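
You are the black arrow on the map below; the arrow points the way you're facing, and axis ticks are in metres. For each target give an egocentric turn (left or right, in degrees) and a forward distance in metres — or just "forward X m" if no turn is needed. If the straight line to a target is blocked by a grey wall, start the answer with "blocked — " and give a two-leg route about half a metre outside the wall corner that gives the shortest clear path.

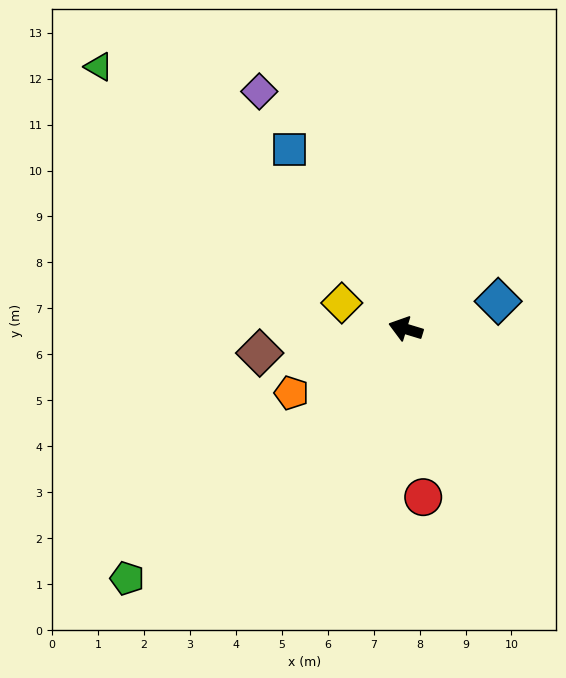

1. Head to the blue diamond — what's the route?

turn right 146°, forward 2.1 m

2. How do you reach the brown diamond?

turn left 26°, forward 3.2 m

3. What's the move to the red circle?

turn left 113°, forward 3.7 m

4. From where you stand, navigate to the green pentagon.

turn left 59°, forward 8.1 m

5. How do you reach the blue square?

turn right 40°, forward 4.7 m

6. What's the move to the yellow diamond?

turn right 5°, forward 1.5 m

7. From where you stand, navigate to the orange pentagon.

turn left 46°, forward 2.8 m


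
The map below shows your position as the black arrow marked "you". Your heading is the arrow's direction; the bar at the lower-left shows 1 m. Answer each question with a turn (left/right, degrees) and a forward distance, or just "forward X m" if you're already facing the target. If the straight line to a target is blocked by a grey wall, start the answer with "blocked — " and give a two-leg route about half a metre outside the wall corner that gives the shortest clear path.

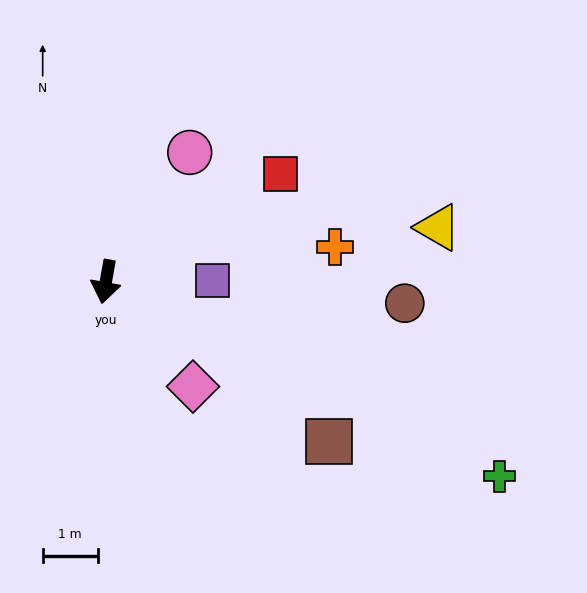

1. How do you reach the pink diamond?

turn left 50°, forward 2.5 m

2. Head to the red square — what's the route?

turn left 132°, forward 3.7 m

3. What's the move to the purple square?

turn left 101°, forward 1.9 m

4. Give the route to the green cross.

turn left 74°, forward 8.0 m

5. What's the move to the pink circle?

turn left 157°, forward 2.8 m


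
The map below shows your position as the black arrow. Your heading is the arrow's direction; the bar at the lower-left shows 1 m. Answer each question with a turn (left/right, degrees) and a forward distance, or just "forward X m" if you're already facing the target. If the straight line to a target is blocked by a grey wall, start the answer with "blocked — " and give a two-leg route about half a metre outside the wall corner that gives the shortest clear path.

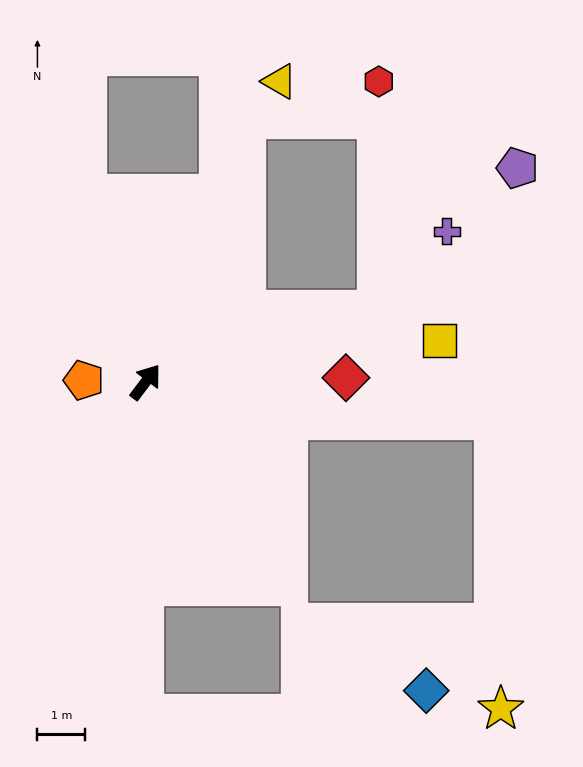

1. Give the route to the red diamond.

turn right 52°, forward 4.2 m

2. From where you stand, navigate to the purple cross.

blocked — turn right 36°, forward 5.1 m, then turn left 32°, forward 2.2 m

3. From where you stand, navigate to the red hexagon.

blocked — turn right 36°, forward 5.1 m, then turn left 73°, forward 4.8 m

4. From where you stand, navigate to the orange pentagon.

turn left 125°, forward 1.3 m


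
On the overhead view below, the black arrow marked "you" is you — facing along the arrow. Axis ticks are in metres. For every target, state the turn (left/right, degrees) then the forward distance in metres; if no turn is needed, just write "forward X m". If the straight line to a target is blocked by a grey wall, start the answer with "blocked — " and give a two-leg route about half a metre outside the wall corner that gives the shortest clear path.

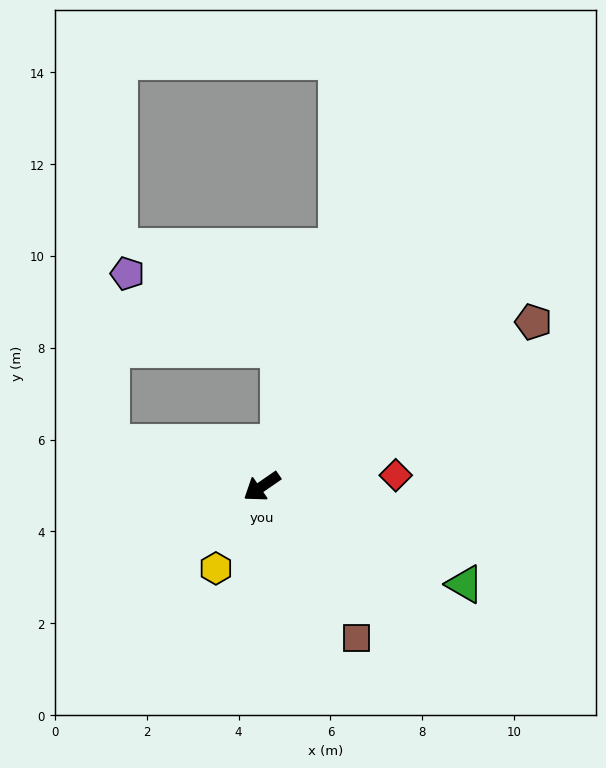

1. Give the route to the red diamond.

turn left 150°, forward 2.9 m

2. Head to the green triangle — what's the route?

turn left 120°, forward 4.9 m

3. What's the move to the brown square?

turn left 87°, forward 3.9 m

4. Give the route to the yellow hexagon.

turn left 26°, forward 2.0 m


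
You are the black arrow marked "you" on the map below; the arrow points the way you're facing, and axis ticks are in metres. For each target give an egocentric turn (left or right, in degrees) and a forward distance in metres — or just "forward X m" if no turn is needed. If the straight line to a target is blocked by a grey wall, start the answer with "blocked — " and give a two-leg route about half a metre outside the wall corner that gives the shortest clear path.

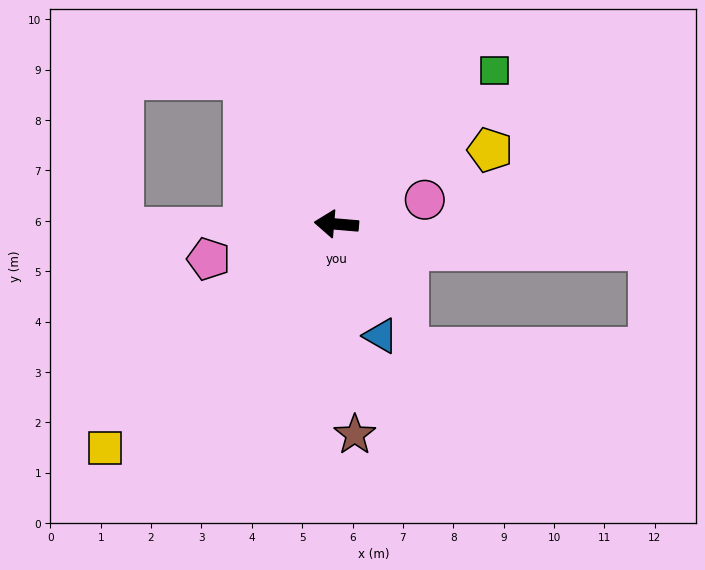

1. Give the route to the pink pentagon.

turn left 20°, forward 2.6 m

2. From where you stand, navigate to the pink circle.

turn right 160°, forward 1.8 m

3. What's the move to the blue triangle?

turn left 116°, forward 2.4 m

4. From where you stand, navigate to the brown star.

turn left 100°, forward 4.2 m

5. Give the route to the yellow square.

turn left 49°, forward 6.4 m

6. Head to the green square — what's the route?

turn right 131°, forward 4.4 m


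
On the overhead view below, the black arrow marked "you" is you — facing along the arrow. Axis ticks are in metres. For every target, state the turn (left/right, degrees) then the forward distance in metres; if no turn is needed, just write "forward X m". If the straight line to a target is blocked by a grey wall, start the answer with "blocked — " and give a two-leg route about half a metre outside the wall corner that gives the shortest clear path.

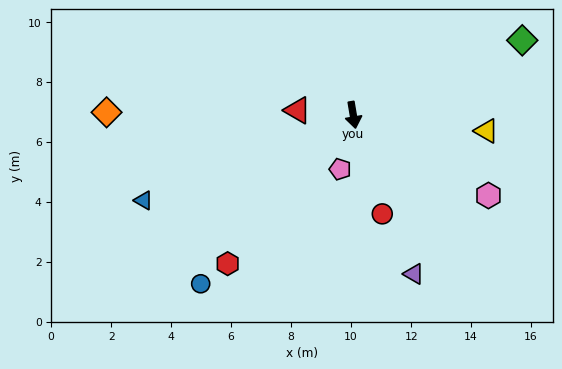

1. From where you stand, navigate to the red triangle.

turn right 104°, forward 1.9 m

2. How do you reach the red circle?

turn left 7°, forward 3.4 m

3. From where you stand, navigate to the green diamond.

turn left 104°, forward 6.2 m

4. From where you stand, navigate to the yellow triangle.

turn left 74°, forward 4.5 m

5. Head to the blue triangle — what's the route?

turn right 77°, forward 7.6 m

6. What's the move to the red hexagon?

turn right 50°, forward 6.5 m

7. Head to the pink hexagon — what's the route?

turn left 50°, forward 5.2 m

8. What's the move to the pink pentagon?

turn right 23°, forward 1.9 m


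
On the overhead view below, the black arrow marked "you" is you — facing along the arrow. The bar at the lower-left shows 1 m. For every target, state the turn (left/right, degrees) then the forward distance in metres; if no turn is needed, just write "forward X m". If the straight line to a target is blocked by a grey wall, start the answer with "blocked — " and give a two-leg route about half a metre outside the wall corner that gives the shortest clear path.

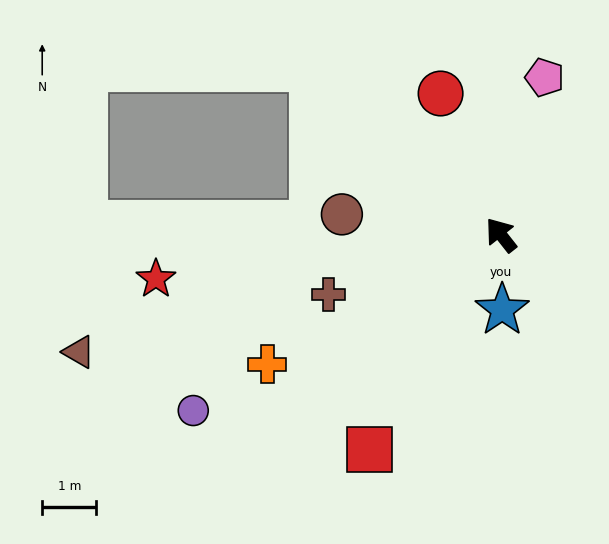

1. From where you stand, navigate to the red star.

turn left 59°, forward 6.4 m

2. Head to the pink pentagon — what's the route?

turn right 54°, forward 3.0 m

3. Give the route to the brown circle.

turn left 44°, forward 3.0 m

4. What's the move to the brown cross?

turn left 71°, forward 3.4 m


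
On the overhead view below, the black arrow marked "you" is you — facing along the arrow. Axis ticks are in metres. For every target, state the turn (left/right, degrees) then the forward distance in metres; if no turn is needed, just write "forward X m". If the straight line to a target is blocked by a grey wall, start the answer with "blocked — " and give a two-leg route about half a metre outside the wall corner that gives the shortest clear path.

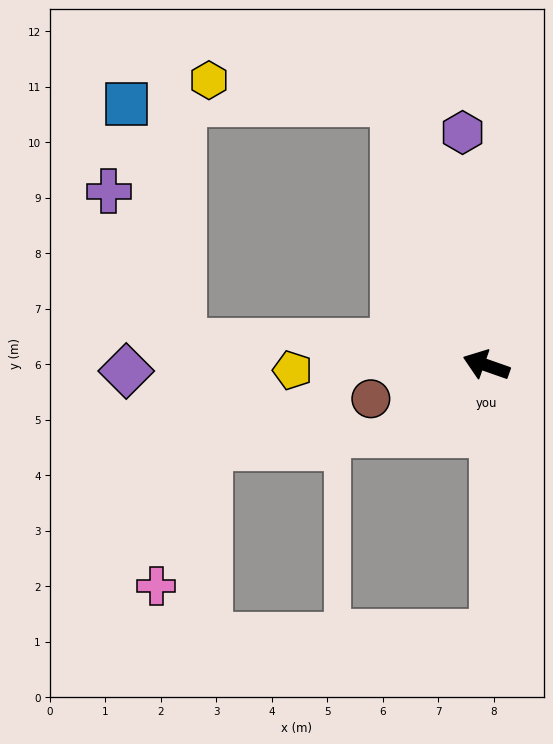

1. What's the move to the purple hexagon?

turn right 65°, forward 4.2 m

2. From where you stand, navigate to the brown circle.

turn left 36°, forward 2.2 m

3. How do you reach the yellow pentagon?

turn left 21°, forward 3.5 m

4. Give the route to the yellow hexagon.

blocked — turn right 51°, forward 5.0 m, then turn left 63°, forward 3.4 m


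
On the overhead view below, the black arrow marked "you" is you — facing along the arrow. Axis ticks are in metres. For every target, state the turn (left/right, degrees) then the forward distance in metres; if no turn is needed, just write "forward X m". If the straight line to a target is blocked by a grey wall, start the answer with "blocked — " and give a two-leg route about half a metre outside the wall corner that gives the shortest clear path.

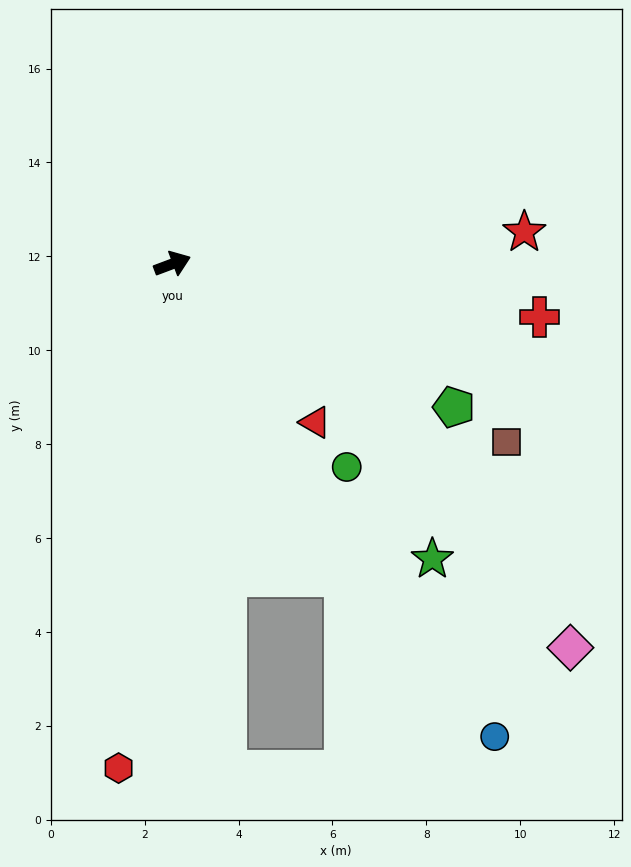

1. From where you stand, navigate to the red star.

turn right 15°, forward 7.5 m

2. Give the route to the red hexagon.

turn right 117°, forward 10.8 m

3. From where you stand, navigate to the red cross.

turn right 29°, forward 7.9 m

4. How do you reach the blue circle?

turn right 76°, forward 12.2 m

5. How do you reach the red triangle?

turn right 69°, forward 4.5 m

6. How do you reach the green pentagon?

turn right 48°, forward 6.7 m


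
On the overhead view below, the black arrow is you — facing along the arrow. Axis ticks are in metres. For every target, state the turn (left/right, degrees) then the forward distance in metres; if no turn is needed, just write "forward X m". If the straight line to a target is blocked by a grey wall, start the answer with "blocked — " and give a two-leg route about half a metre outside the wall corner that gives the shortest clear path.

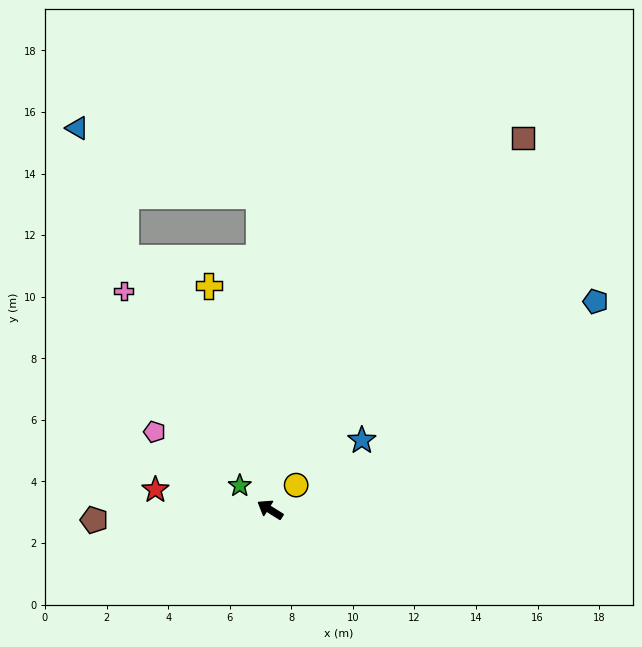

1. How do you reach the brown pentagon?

turn left 35°, forward 5.7 m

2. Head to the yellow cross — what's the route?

turn right 43°, forward 7.5 m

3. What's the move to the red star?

turn left 22°, forward 3.8 m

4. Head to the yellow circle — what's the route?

turn right 105°, forward 1.2 m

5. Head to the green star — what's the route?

turn right 6°, forward 1.3 m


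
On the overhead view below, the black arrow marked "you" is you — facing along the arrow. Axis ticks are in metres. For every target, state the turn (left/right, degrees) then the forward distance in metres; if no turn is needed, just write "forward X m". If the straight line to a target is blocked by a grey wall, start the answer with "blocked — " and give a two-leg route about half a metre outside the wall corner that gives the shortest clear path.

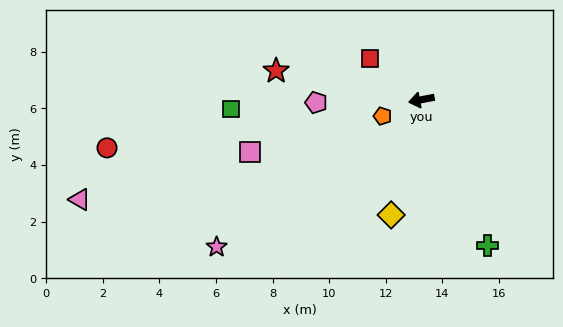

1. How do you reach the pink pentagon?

turn right 9°, forward 3.7 m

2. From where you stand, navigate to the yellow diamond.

turn left 64°, forward 4.2 m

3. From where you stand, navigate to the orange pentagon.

turn left 12°, forward 1.5 m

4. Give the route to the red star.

turn right 22°, forward 5.2 m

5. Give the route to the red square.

turn right 50°, forward 2.3 m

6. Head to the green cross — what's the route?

turn left 104°, forward 5.7 m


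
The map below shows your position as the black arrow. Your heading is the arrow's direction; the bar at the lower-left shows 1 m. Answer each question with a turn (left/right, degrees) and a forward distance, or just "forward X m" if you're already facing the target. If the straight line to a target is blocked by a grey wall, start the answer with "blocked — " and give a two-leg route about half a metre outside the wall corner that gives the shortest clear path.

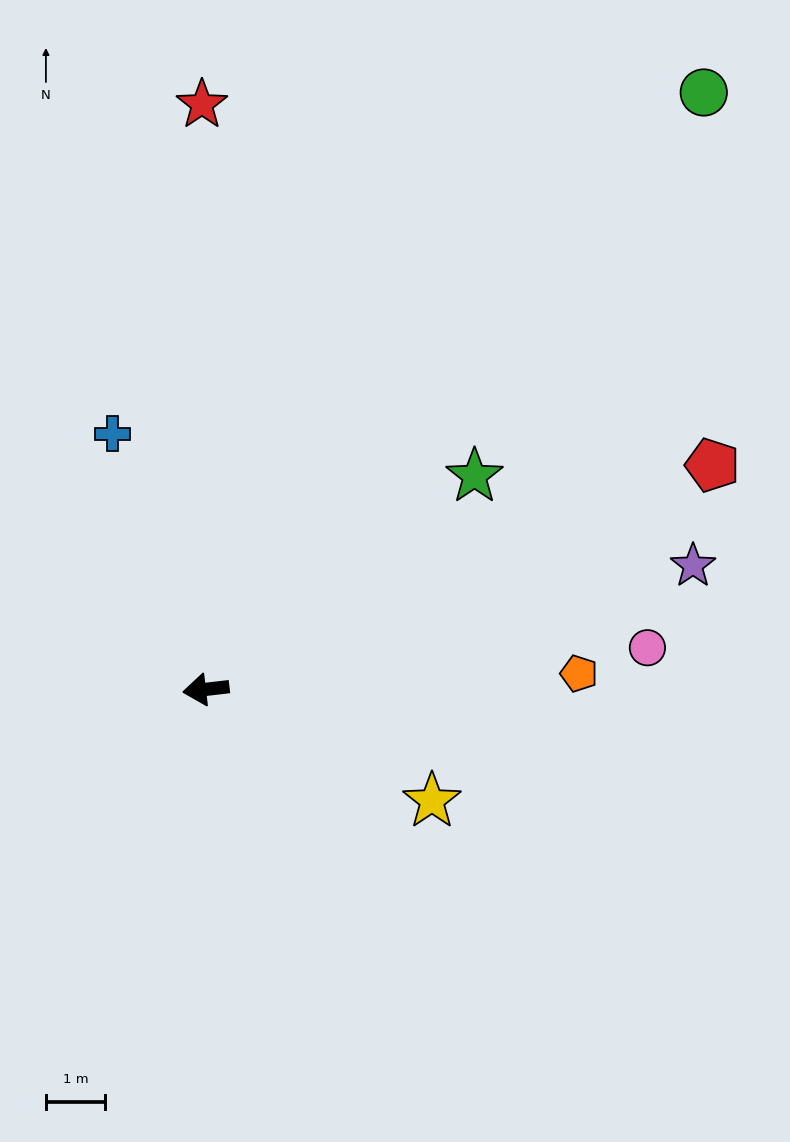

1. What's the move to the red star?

turn right 96°, forward 9.9 m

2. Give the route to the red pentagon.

turn right 163°, forward 9.4 m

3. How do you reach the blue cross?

turn right 77°, forward 4.6 m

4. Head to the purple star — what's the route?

turn right 172°, forward 8.5 m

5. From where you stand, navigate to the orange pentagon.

turn left 176°, forward 6.3 m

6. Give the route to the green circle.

turn right 137°, forward 13.2 m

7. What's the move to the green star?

turn right 148°, forward 5.8 m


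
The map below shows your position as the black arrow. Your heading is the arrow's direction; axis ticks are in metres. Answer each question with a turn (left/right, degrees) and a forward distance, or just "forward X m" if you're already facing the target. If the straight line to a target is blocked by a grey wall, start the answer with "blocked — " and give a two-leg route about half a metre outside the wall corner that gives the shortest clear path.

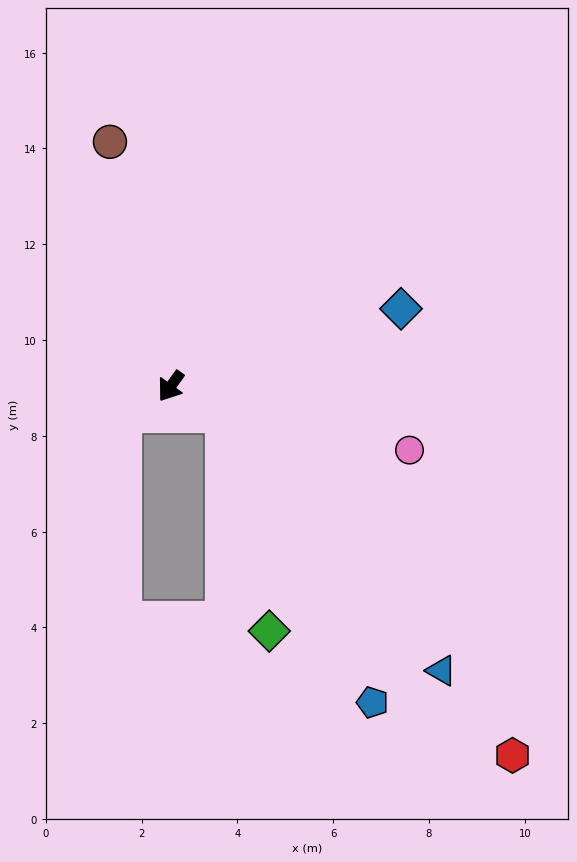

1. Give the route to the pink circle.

turn left 110°, forward 5.2 m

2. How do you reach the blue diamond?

turn left 144°, forward 5.1 m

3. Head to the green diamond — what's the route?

blocked — turn left 100°, forward 1.3 m, then turn right 53°, forward 4.7 m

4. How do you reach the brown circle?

turn right 131°, forward 5.3 m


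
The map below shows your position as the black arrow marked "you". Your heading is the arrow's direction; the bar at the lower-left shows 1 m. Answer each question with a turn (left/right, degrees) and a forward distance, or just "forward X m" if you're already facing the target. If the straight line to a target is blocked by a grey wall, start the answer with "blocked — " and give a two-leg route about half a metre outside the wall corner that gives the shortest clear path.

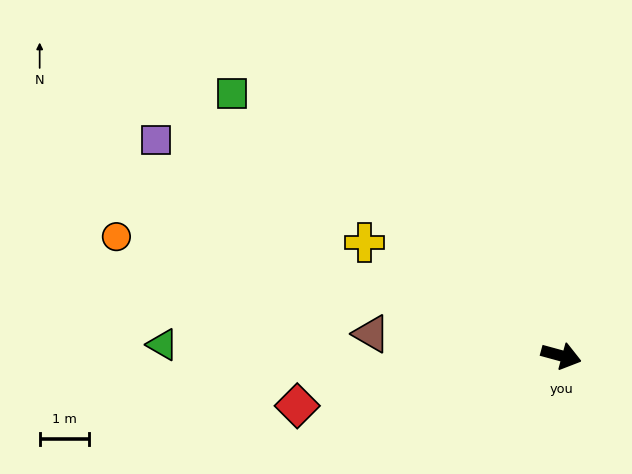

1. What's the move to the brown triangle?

turn right 171°, forward 3.9 m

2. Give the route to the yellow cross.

turn left 165°, forward 4.6 m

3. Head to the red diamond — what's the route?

turn right 154°, forward 5.5 m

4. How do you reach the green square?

turn left 157°, forward 8.6 m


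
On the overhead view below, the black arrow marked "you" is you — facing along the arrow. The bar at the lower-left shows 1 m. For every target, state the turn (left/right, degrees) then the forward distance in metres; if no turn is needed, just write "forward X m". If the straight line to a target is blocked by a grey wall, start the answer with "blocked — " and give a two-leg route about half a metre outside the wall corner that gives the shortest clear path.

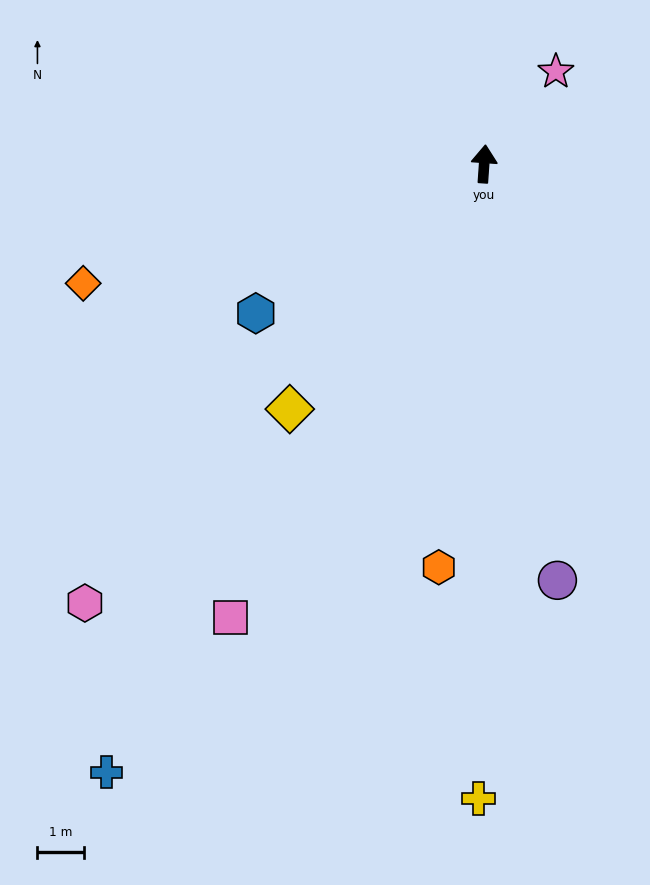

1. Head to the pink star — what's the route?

turn right 34°, forward 2.5 m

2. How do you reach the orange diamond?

turn left 111°, forward 9.0 m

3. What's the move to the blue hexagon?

turn left 127°, forward 5.9 m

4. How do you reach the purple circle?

turn right 166°, forward 9.1 m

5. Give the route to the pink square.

turn left 155°, forward 11.2 m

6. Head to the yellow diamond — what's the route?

turn left 146°, forward 6.8 m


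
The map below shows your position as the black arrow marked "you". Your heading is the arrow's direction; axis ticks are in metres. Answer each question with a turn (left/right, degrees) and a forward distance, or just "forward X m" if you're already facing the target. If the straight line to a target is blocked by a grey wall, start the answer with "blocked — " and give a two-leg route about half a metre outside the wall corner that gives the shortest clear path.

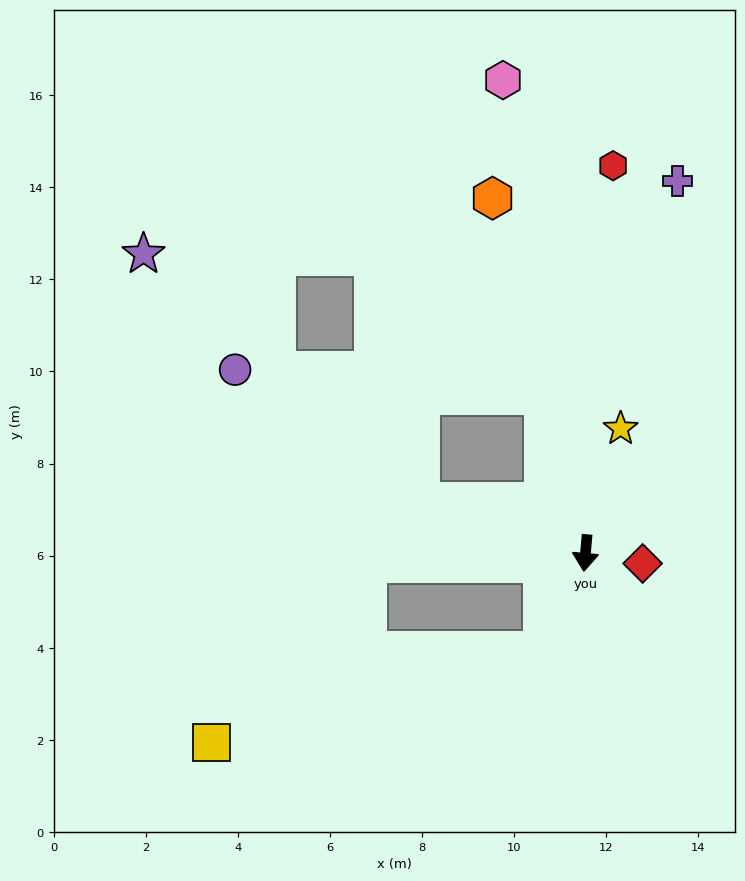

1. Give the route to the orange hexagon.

turn right 160°, forward 8.0 m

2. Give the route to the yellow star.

turn left 169°, forward 2.8 m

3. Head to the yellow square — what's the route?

blocked — turn right 18°, forward 2.3 m, then turn right 52°, forward 7.5 m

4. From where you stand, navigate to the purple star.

blocked — turn right 102°, forward 3.8 m, then turn right 25°, forward 8.1 m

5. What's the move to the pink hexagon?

turn right 165°, forward 10.4 m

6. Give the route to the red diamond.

turn left 85°, forward 1.3 m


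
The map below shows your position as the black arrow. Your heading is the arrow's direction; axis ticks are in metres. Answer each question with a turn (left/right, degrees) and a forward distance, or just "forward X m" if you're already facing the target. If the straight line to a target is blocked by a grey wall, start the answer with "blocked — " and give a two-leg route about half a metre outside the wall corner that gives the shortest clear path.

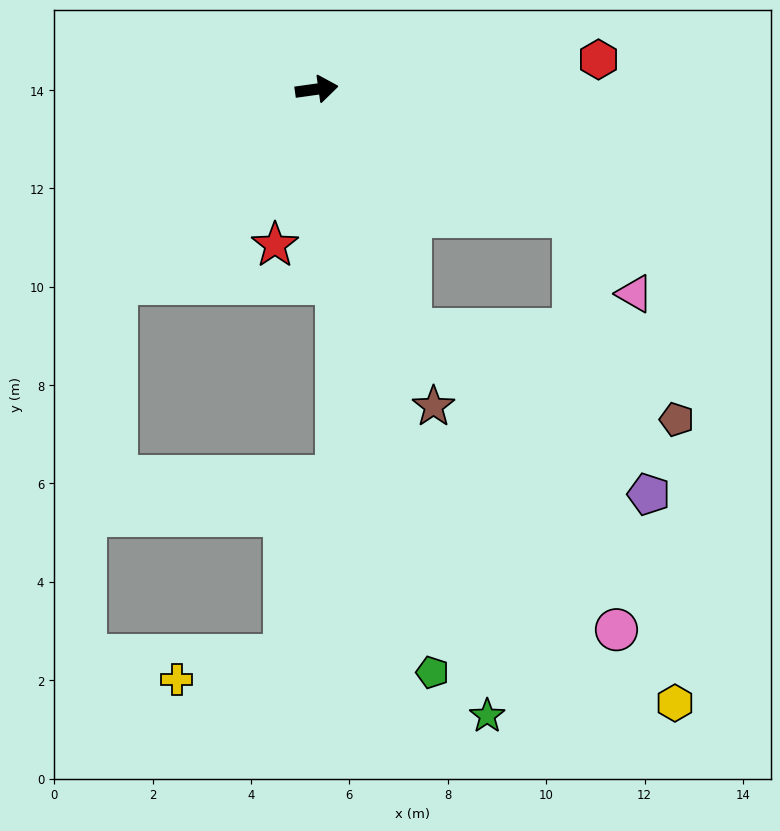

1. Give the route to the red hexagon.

forward 5.8 m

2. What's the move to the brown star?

turn right 78°, forward 6.9 m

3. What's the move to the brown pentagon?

blocked — turn right 77°, forward 5.2 m, then turn left 50°, forward 5.7 m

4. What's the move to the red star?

turn right 113°, forward 3.3 m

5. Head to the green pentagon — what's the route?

turn right 87°, forward 12.1 m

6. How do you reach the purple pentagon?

blocked — turn right 77°, forward 5.2 m, then turn left 34°, forward 5.9 m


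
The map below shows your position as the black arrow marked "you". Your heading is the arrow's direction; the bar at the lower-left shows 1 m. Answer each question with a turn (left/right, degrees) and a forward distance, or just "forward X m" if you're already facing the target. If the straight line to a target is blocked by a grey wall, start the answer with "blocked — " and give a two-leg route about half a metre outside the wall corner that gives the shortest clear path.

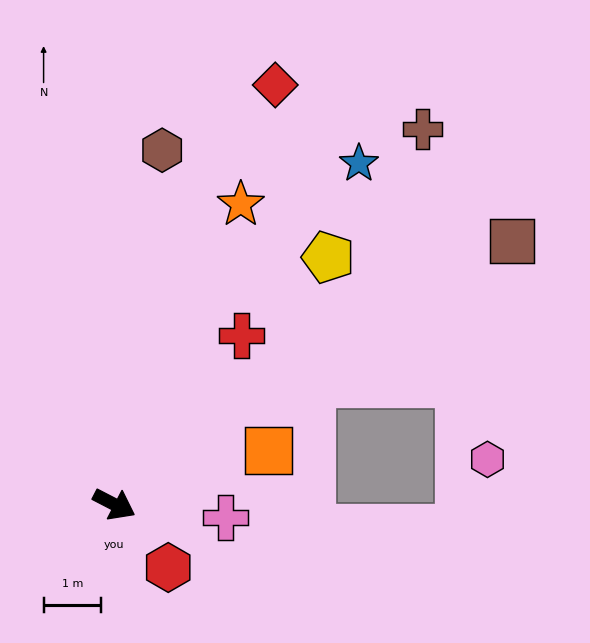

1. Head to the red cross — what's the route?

turn left 80°, forward 3.7 m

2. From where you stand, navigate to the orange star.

turn left 95°, forward 5.6 m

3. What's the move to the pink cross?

turn left 21°, forward 1.9 m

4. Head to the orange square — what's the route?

turn left 47°, forward 2.8 m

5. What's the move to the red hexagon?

turn right 22°, forward 1.4 m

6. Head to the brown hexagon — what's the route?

turn left 110°, forward 6.2 m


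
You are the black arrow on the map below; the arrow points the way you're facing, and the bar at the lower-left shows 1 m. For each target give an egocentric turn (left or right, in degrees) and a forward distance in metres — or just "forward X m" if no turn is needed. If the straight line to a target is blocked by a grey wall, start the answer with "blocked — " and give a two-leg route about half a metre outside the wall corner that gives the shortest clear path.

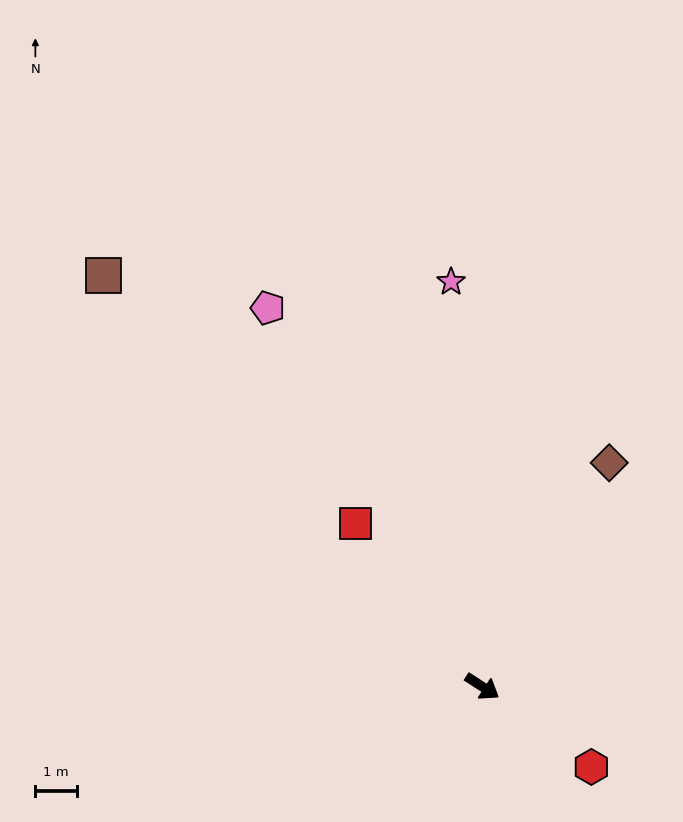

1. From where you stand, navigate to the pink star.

turn left 127°, forward 9.8 m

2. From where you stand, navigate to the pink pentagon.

turn left 153°, forward 10.5 m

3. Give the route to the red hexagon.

turn right 3°, forward 3.3 m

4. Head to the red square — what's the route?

turn left 161°, forward 5.0 m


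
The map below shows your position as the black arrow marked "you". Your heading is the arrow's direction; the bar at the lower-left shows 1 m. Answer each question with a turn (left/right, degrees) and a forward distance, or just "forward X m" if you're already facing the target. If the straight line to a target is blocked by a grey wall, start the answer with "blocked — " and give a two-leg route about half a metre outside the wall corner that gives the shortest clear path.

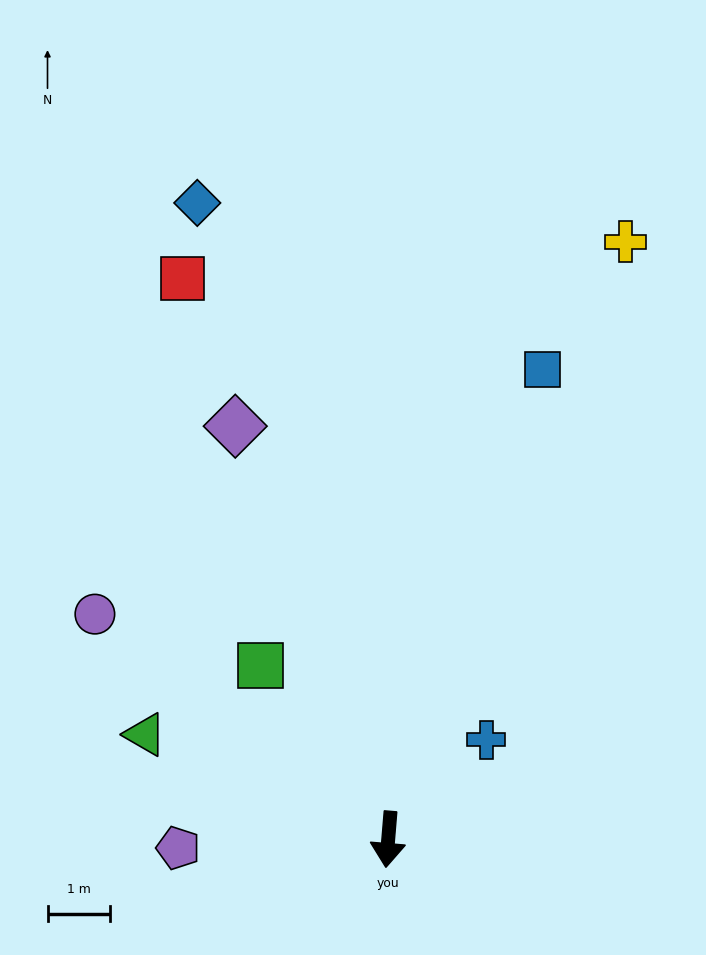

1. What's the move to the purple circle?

turn right 123°, forward 5.9 m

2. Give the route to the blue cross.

turn left 140°, forward 2.2 m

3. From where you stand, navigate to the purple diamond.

turn right 155°, forward 7.0 m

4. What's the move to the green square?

turn right 139°, forward 3.4 m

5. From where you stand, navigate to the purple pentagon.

turn right 83°, forward 3.4 m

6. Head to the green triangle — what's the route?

turn right 109°, forward 4.2 m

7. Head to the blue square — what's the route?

turn left 167°, forward 7.9 m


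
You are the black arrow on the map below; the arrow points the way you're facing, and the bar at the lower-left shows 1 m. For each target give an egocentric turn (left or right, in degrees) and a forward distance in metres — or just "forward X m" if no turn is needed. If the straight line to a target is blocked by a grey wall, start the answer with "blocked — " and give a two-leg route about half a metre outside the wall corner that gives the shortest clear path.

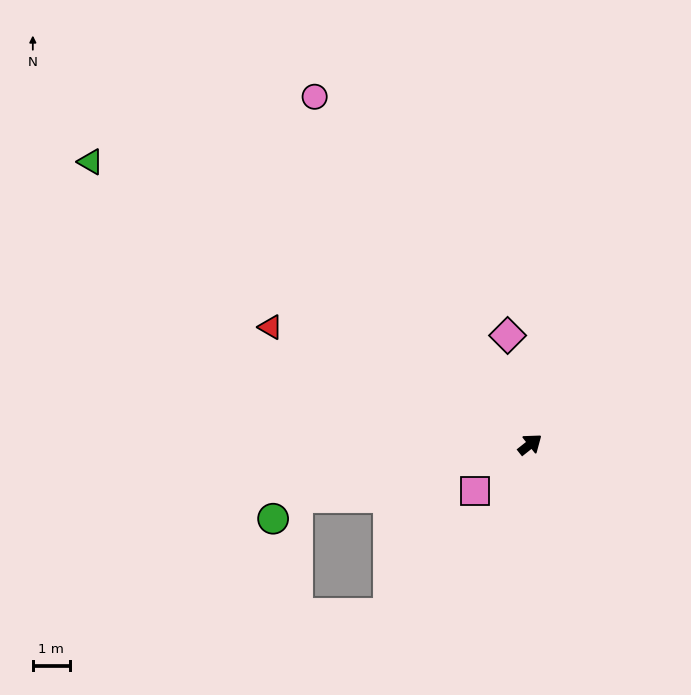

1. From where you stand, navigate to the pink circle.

turn left 83°, forward 11.1 m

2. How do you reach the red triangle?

turn left 117°, forward 7.7 m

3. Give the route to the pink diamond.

turn left 63°, forward 3.0 m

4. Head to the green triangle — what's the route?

turn left 109°, forward 14.2 m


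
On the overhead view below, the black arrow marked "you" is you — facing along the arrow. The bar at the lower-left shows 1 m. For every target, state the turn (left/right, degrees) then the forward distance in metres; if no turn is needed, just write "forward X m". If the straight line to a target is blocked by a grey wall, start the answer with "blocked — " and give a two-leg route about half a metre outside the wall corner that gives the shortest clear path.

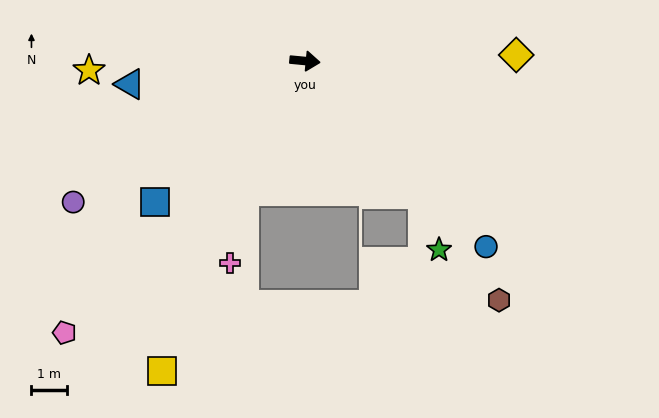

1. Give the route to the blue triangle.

turn right 167°, forward 4.9 m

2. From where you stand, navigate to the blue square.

turn right 131°, forward 5.8 m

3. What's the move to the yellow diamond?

turn left 7°, forward 5.9 m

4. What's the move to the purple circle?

turn right 143°, forward 7.6 m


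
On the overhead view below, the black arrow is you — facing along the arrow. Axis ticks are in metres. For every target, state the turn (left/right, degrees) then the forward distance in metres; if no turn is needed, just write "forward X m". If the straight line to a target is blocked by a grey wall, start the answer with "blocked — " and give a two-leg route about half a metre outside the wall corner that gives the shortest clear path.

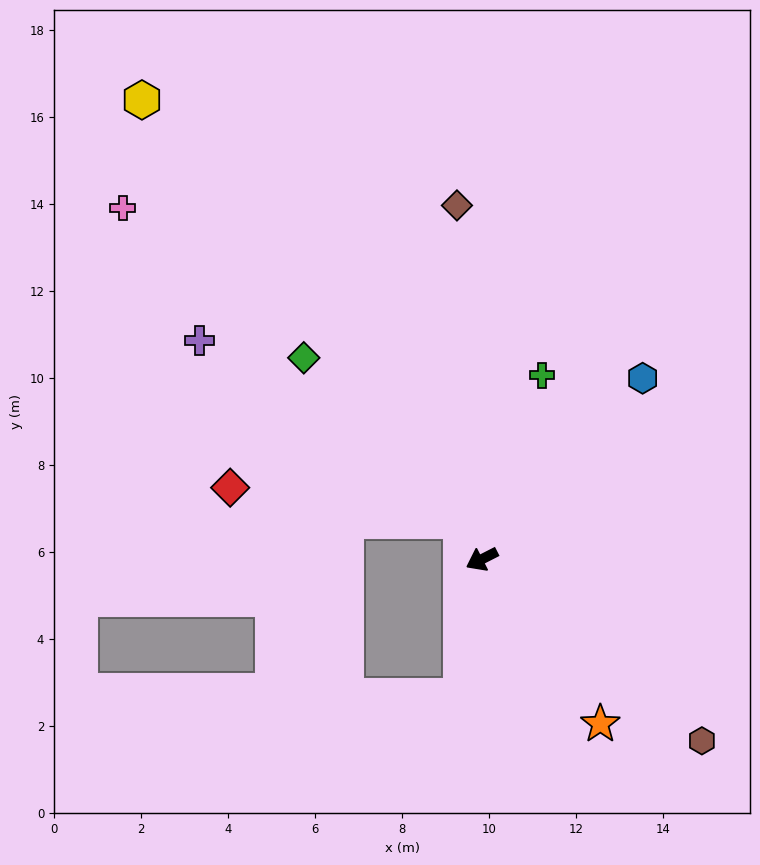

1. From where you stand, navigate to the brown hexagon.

turn left 113°, forward 6.6 m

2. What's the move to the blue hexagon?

turn right 159°, forward 5.6 m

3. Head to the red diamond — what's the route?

blocked — turn right 90°, forward 1.0 m, then turn left 55°, forward 5.4 m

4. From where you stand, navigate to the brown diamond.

turn right 113°, forward 8.2 m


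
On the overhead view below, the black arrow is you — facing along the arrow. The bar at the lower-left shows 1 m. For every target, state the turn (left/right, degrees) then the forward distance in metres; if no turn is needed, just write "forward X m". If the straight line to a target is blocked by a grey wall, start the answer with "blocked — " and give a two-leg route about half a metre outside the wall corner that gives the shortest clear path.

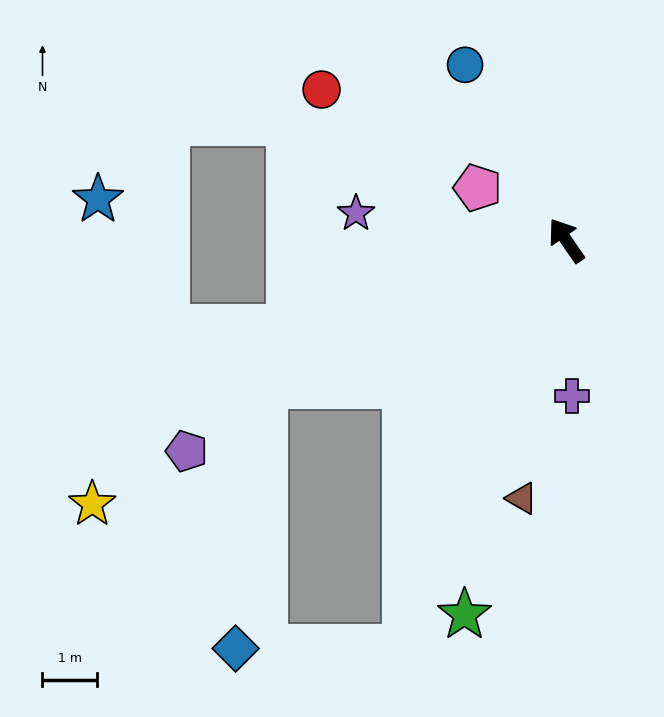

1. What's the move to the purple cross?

turn left 147°, forward 2.9 m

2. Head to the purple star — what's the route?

turn left 48°, forward 3.9 m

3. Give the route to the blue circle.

turn right 5°, forward 3.7 m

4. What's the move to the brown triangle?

turn left 136°, forward 4.8 m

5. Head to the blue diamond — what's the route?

blocked — turn left 81°, forward 6.2 m, then turn left 58°, forward 4.9 m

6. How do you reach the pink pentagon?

turn left 25°, forward 1.9 m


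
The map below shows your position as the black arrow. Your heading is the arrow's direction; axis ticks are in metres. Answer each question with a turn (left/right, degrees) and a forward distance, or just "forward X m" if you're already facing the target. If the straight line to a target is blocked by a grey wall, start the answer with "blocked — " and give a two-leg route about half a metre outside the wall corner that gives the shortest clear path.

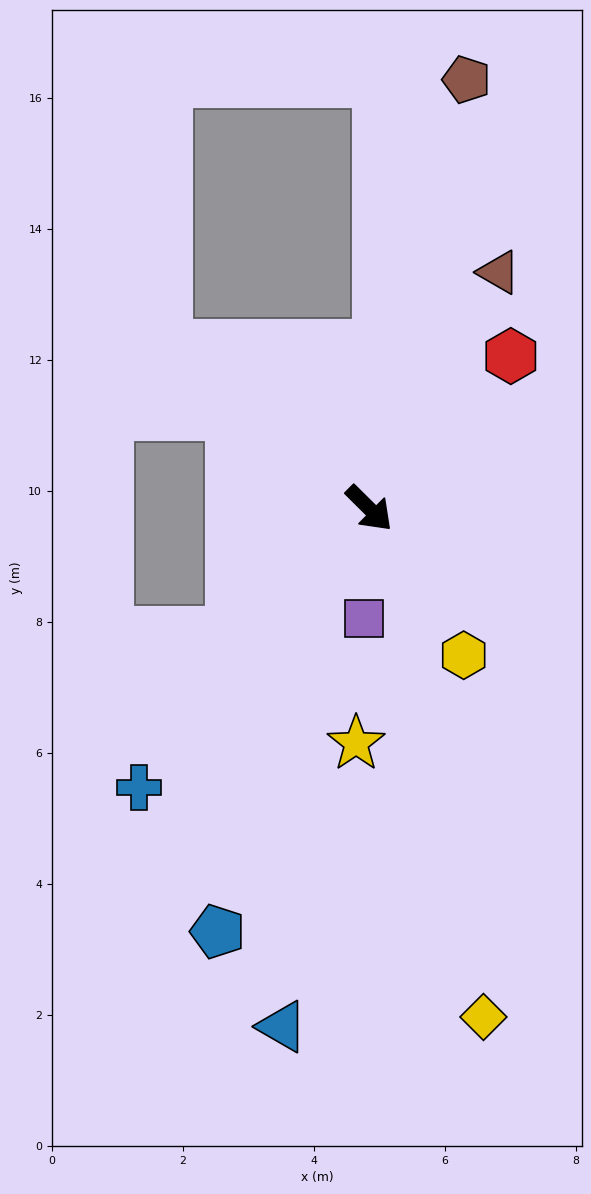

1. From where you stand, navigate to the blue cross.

turn right 85°, forward 5.5 m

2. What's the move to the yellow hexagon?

turn right 12°, forward 2.7 m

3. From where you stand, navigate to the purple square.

turn right 48°, forward 1.7 m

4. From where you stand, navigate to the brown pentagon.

turn left 122°, forward 6.7 m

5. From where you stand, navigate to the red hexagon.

turn left 92°, forward 3.2 m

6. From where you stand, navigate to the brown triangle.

turn left 106°, forward 4.1 m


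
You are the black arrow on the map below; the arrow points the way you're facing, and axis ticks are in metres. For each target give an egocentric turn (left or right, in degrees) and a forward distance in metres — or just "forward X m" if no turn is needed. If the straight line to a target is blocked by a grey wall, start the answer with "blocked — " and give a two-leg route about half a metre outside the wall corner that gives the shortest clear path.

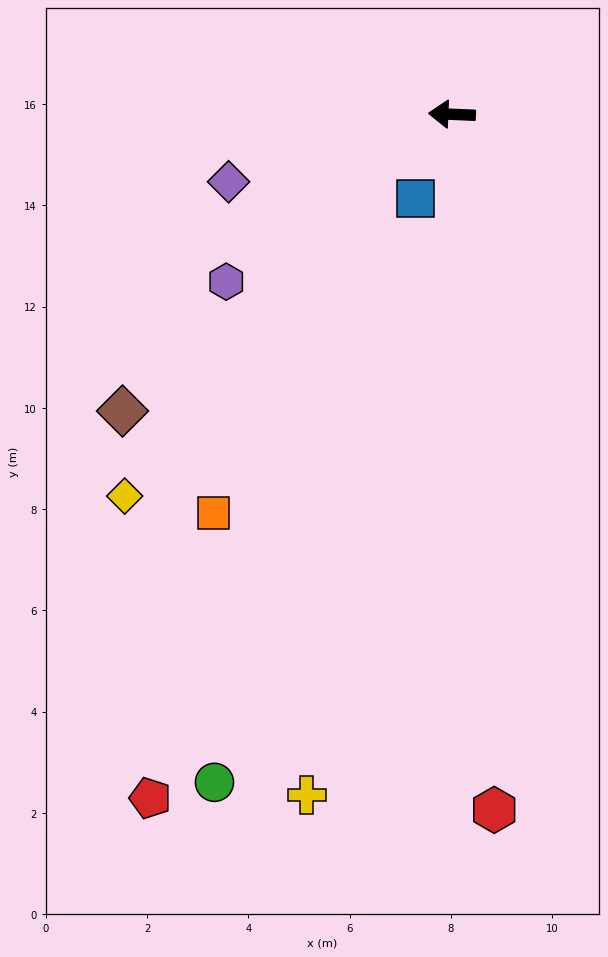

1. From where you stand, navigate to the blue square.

turn left 69°, forward 1.8 m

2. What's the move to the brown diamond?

turn left 44°, forward 8.8 m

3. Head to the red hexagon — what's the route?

turn left 96°, forward 13.8 m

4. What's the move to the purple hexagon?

turn left 39°, forward 5.6 m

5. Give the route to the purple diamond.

turn left 19°, forward 4.6 m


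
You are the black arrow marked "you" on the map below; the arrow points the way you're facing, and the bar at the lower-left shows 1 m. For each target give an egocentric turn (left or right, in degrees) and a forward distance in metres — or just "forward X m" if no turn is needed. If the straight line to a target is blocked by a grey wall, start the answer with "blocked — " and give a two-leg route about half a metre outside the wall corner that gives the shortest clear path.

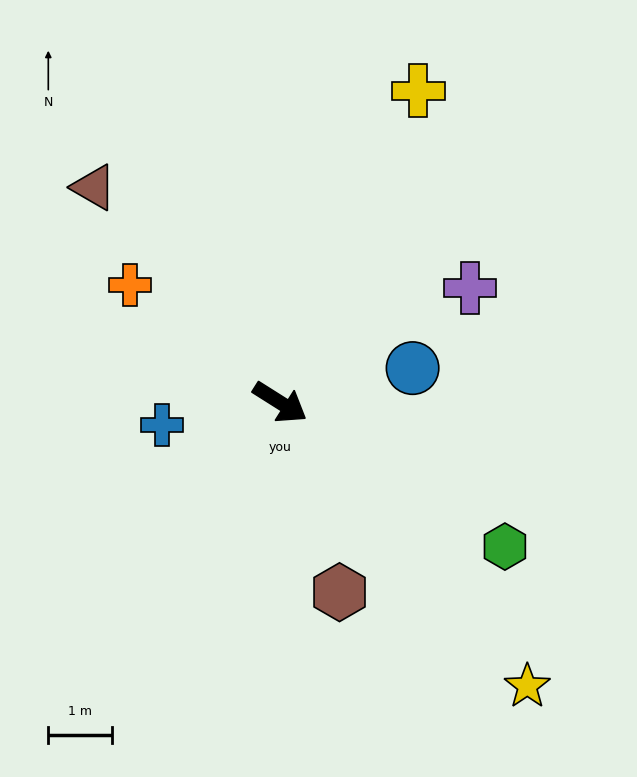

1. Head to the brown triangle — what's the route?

turn left 163°, forward 4.5 m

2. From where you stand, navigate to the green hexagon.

forward 4.2 m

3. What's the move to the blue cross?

turn right 137°, forward 1.9 m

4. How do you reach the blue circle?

turn left 47°, forward 2.1 m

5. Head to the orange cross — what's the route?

turn left 174°, forward 3.0 m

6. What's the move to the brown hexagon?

turn right 40°, forward 3.1 m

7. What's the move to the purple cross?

turn left 63°, forward 3.5 m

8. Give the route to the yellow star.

turn right 17°, forward 5.9 m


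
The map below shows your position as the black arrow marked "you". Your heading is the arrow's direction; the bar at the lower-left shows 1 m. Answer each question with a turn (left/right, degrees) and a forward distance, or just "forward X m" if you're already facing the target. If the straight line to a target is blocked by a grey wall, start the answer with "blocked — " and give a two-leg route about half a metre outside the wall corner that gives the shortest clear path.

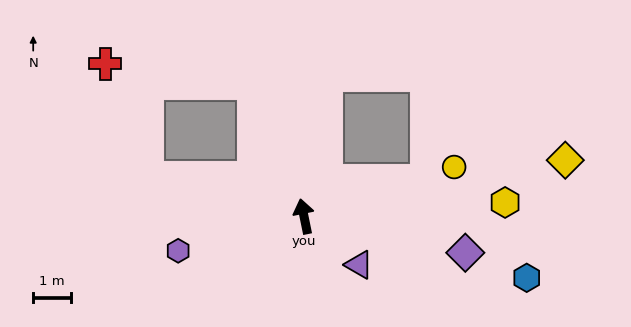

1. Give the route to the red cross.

blocked — turn left 64°, forward 4.3 m, then turn right 55°, forward 3.2 m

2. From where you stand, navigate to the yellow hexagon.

turn right 98°, forward 5.3 m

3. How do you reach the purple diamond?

turn right 114°, forward 4.4 m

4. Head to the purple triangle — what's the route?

turn right 143°, forward 1.9 m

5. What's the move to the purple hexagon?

turn left 94°, forward 3.5 m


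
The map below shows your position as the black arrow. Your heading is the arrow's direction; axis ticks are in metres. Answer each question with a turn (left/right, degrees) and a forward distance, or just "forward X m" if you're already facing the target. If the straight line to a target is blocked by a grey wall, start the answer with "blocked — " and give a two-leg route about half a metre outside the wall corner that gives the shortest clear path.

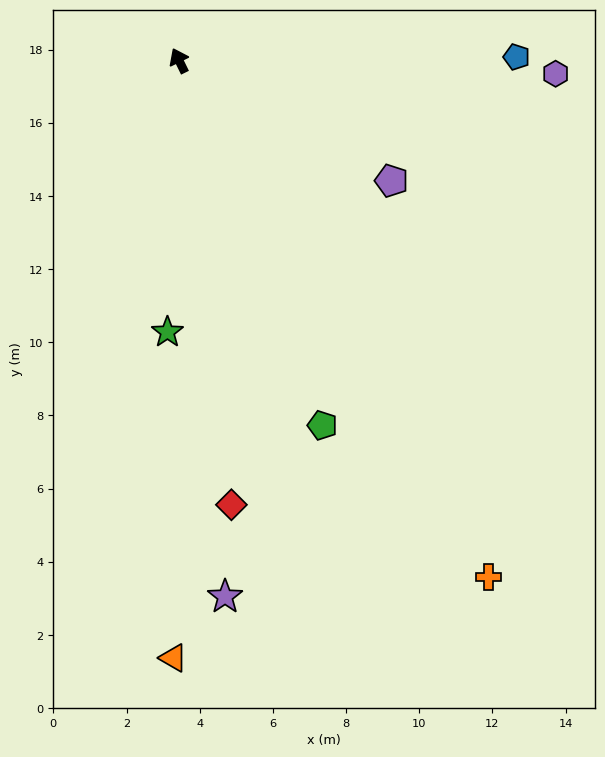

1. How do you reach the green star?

turn left 152°, forward 7.4 m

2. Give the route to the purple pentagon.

turn right 146°, forward 6.7 m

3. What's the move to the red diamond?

turn left 161°, forward 12.2 m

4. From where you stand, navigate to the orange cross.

turn right 175°, forward 16.5 m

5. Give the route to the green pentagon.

turn left 175°, forward 10.7 m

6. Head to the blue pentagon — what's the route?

turn right 115°, forward 9.2 m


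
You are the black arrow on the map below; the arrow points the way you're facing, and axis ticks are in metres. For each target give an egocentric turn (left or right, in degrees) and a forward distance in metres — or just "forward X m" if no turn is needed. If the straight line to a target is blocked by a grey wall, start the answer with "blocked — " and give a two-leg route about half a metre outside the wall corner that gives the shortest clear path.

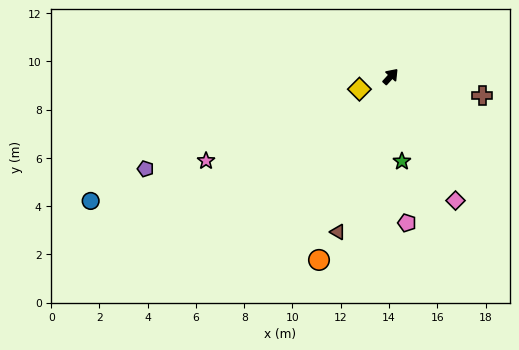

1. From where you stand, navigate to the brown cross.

turn right 59°, forward 3.9 m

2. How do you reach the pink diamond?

turn right 110°, forward 5.8 m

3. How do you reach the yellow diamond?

turn left 154°, forward 1.4 m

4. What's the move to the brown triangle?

turn right 156°, forward 6.8 m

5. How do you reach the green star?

turn right 130°, forward 3.6 m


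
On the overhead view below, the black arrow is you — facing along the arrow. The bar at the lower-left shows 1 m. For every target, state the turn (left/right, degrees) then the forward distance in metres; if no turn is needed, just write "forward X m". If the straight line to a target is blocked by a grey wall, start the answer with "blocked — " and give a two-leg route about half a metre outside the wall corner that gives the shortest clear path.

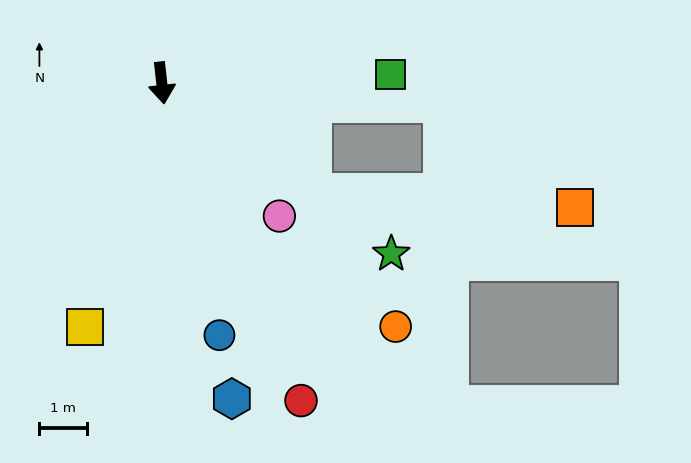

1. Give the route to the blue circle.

turn left 7°, forward 5.4 m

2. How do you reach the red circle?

turn left 17°, forward 7.3 m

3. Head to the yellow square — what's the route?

turn right 24°, forward 5.4 m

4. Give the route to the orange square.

blocked — turn left 47°, forward 3.9 m, then turn left 34°, forward 5.5 m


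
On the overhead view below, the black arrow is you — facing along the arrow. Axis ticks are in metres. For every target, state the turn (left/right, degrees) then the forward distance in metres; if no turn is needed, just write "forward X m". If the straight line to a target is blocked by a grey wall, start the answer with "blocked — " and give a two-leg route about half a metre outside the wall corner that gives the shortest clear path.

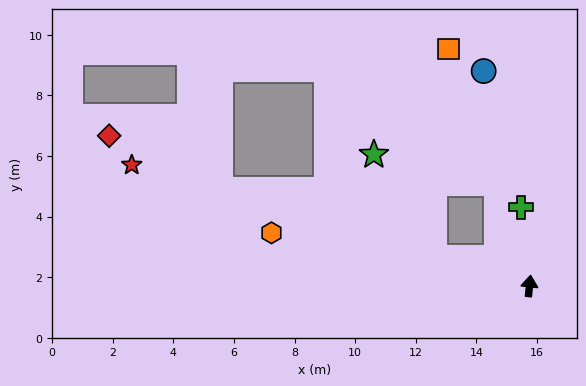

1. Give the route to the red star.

turn left 79°, forward 13.7 m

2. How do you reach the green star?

blocked — turn left 79°, forward 3.3 m, then turn right 42°, forward 3.9 m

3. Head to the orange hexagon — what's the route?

turn left 84°, forward 8.7 m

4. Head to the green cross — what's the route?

turn left 12°, forward 2.6 m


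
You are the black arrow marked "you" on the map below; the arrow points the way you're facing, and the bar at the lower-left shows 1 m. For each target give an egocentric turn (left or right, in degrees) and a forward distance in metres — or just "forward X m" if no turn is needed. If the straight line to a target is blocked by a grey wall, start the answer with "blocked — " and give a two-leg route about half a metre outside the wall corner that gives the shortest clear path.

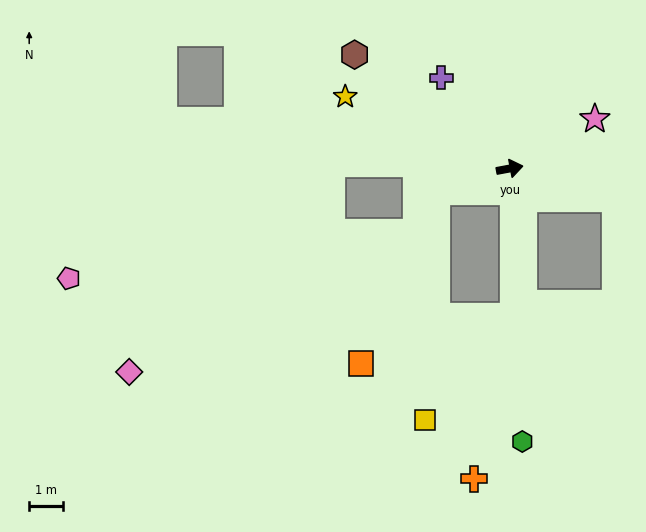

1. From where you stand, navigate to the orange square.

blocked — turn right 174°, forward 2.3 m, then turn left 50°, forward 5.6 m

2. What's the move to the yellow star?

turn left 146°, forward 5.4 m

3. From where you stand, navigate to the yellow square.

blocked — turn right 174°, forward 2.3 m, then turn left 71°, forward 6.9 m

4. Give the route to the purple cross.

turn left 116°, forward 3.4 m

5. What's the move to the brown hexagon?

turn left 133°, forward 5.8 m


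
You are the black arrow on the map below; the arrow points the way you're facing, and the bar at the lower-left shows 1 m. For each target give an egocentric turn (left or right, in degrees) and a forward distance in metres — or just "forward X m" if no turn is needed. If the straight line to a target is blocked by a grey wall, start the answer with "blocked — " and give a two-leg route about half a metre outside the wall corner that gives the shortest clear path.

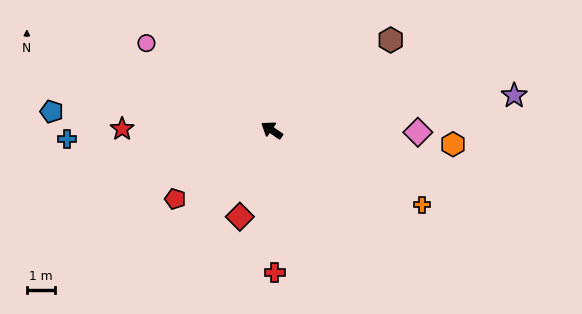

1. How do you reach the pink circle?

forward 5.4 m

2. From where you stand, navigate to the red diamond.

turn left 104°, forward 3.3 m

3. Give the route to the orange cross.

turn right 172°, forward 5.9 m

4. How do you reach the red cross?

turn left 126°, forward 5.0 m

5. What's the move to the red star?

turn left 34°, forward 5.3 m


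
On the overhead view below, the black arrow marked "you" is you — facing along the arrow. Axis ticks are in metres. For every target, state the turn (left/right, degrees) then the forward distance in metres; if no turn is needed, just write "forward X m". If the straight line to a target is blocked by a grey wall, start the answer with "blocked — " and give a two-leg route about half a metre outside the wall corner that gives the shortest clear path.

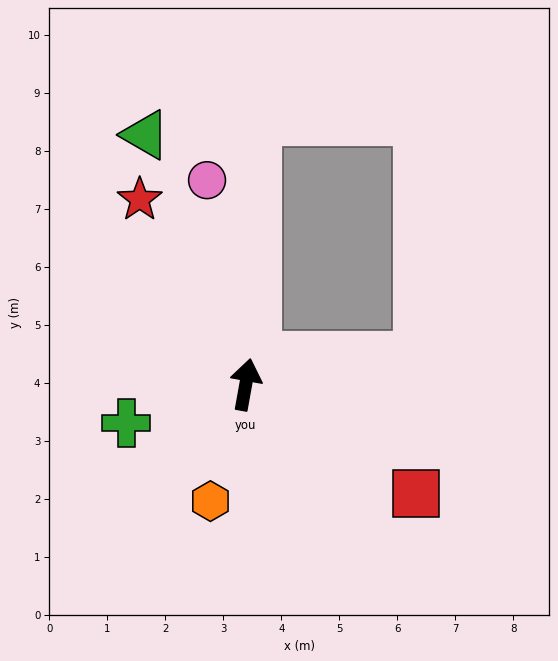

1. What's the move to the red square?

turn right 112°, forward 3.5 m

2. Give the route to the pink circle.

turn left 21°, forward 3.6 m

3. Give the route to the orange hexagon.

turn left 173°, forward 2.1 m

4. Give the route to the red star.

turn left 40°, forward 3.7 m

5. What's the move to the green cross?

turn left 118°, forward 2.2 m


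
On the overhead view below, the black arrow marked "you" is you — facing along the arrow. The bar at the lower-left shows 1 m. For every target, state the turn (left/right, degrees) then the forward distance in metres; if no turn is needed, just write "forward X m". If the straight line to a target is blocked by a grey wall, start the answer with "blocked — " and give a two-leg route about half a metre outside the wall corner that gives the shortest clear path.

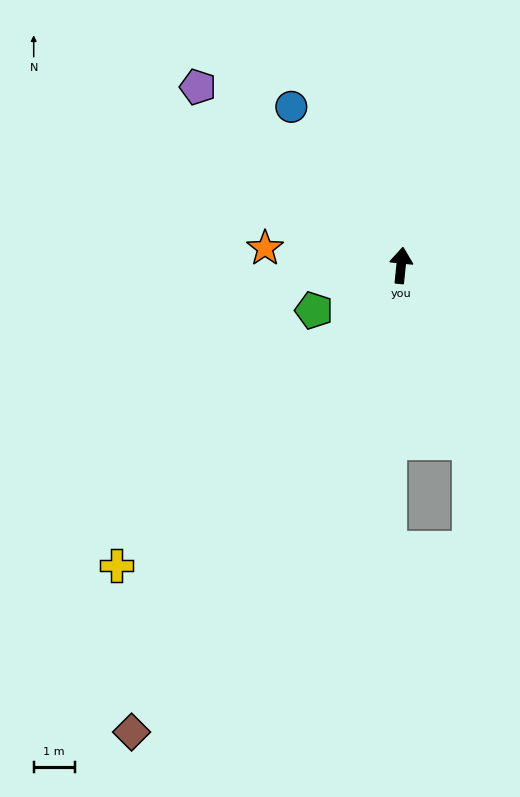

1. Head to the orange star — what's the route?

turn left 89°, forward 3.3 m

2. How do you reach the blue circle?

turn left 41°, forward 4.7 m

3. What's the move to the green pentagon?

turn left 123°, forward 2.4 m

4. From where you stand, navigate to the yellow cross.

turn left 142°, forward 10.0 m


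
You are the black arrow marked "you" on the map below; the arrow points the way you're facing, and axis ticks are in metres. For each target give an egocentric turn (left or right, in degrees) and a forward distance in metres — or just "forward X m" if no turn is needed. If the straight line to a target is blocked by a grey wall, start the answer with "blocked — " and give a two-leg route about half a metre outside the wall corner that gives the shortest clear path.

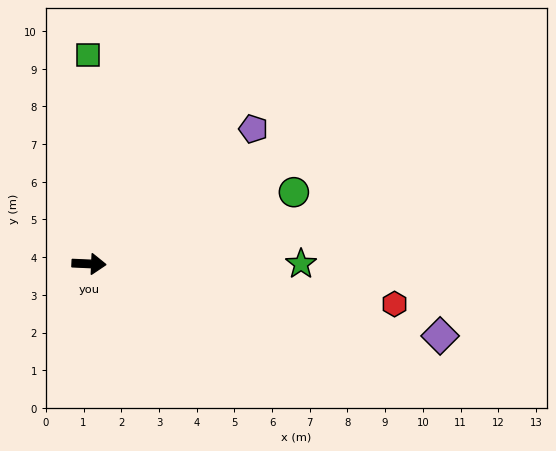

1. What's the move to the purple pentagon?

turn left 42°, forward 5.6 m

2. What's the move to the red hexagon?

turn right 5°, forward 8.2 m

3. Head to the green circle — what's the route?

turn left 22°, forward 5.8 m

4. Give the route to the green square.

turn left 93°, forward 5.5 m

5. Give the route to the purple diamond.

turn right 9°, forward 9.5 m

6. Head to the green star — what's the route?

turn left 2°, forward 5.6 m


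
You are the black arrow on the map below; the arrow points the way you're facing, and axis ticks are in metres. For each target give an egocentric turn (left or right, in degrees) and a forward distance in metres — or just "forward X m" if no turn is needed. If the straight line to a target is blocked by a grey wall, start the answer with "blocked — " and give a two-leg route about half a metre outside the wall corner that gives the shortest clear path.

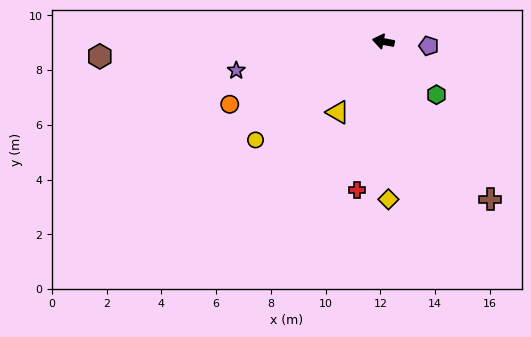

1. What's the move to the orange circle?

turn left 33°, forward 6.1 m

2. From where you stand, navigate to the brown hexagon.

turn left 14°, forward 10.4 m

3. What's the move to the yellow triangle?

turn left 68°, forward 3.1 m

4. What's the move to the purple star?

turn left 22°, forward 5.5 m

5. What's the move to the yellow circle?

turn left 48°, forward 5.9 m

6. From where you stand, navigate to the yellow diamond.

turn left 102°, forward 5.8 m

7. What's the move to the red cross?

turn left 91°, forward 5.5 m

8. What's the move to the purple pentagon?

turn right 175°, forward 1.7 m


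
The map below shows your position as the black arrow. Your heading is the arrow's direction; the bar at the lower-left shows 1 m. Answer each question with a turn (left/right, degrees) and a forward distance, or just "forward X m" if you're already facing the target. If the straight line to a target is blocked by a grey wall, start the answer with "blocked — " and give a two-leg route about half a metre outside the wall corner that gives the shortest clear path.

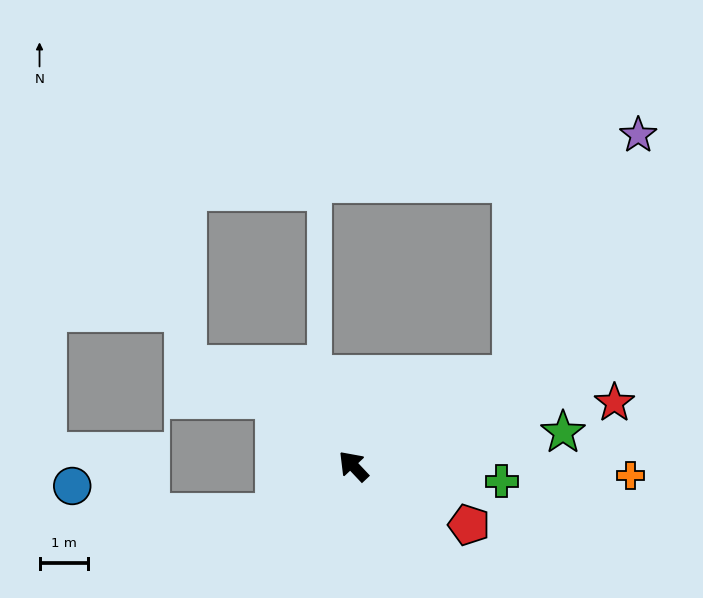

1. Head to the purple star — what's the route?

blocked — turn right 104°, forward 3.8 m, then turn left 33°, forward 5.7 m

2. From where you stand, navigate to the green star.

turn right 124°, forward 4.4 m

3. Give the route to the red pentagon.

turn right 160°, forward 2.7 m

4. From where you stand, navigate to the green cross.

turn right 139°, forward 3.1 m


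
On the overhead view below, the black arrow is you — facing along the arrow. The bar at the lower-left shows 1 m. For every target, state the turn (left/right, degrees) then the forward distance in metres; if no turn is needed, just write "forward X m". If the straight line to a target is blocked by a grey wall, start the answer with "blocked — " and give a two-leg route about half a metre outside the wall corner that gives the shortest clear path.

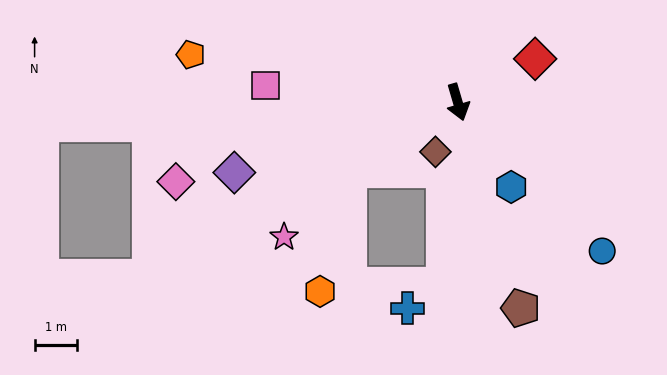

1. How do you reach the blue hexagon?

turn left 16°, forward 2.4 m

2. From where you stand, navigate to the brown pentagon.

forward 5.1 m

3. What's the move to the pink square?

turn right 111°, forward 4.6 m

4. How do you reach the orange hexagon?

blocked — turn right 74°, forward 3.0 m, then turn left 44°, forward 3.0 m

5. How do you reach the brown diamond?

turn right 41°, forward 1.3 m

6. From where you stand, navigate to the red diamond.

turn left 103°, forward 2.1 m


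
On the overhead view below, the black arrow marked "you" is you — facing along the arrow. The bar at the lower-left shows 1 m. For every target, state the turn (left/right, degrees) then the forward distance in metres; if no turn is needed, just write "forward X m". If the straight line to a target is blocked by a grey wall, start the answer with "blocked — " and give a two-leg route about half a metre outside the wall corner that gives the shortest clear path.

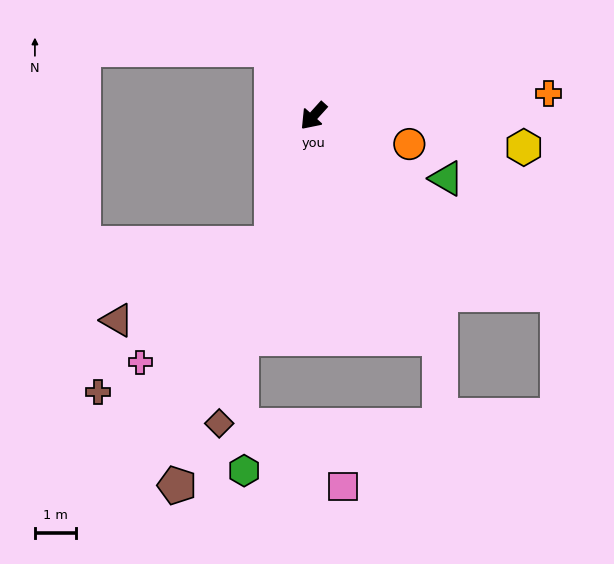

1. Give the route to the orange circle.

turn left 116°, forward 2.4 m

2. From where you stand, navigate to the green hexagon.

blocked — turn left 24°, forward 5.7 m, then turn left 19°, forward 3.2 m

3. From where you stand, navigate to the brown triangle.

blocked — turn left 24°, forward 3.3 m, then turn right 46°, forward 4.2 m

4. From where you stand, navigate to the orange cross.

turn left 138°, forward 5.8 m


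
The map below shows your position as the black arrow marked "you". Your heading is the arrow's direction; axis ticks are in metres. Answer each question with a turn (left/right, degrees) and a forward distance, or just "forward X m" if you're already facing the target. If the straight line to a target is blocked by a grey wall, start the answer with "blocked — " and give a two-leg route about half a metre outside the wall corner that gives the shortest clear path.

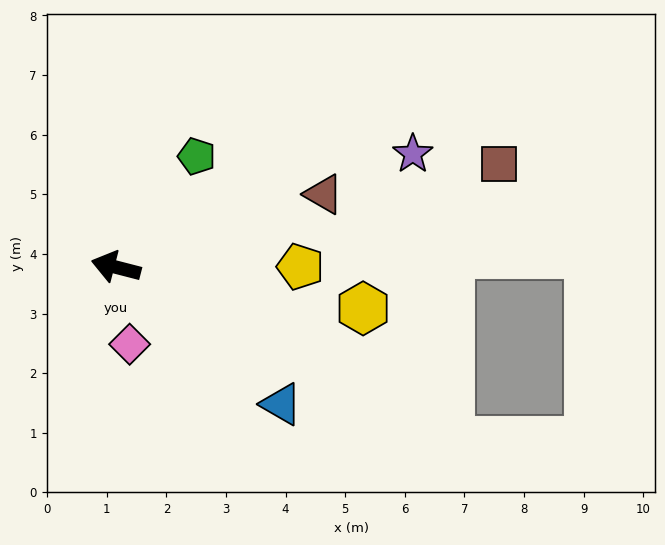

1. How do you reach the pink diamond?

turn left 115°, forward 1.3 m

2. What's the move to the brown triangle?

turn right 146°, forward 3.7 m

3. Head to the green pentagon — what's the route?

turn right 112°, forward 2.3 m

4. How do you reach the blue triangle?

turn left 155°, forward 3.6 m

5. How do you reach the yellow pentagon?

turn right 165°, forward 3.1 m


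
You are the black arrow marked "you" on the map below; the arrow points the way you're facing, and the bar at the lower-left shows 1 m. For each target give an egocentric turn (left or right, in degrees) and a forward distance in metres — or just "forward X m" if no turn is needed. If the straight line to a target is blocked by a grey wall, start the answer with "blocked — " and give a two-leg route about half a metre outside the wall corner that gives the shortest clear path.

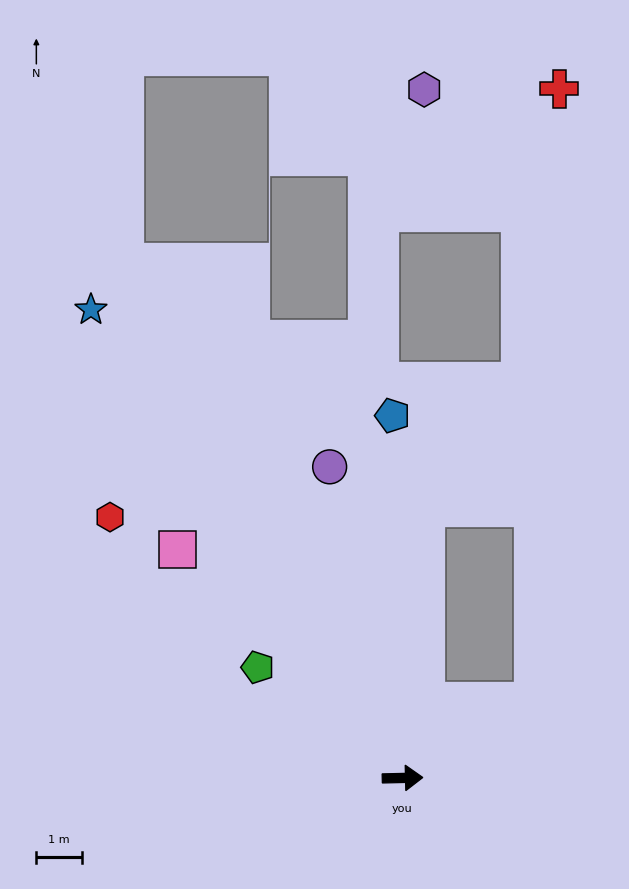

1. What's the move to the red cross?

blocked — turn left 29°, forward 3.3 m, then turn left 57°, forward 13.5 m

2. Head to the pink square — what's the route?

turn left 133°, forward 7.1 m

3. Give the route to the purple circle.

turn left 102°, forward 7.0 m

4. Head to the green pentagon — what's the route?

turn left 141°, forward 4.0 m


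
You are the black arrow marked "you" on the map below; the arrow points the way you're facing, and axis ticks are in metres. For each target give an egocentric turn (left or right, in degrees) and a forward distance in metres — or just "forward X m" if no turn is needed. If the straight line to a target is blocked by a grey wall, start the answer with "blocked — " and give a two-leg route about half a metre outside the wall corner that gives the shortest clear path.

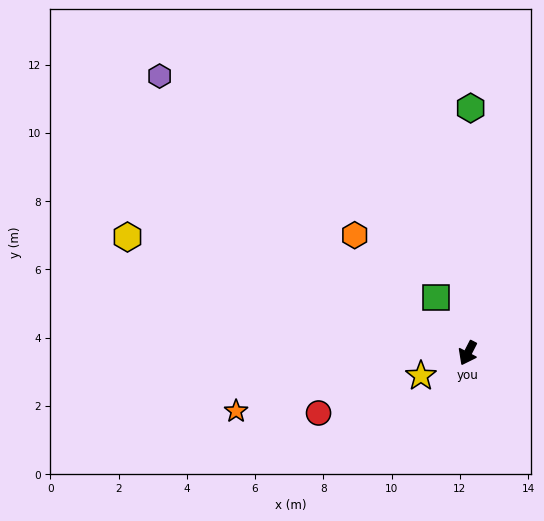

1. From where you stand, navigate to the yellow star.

turn right 37°, forward 1.5 m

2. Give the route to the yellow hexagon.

turn right 82°, forward 10.5 m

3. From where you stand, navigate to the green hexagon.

turn right 153°, forward 7.2 m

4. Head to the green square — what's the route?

turn right 123°, forward 1.9 m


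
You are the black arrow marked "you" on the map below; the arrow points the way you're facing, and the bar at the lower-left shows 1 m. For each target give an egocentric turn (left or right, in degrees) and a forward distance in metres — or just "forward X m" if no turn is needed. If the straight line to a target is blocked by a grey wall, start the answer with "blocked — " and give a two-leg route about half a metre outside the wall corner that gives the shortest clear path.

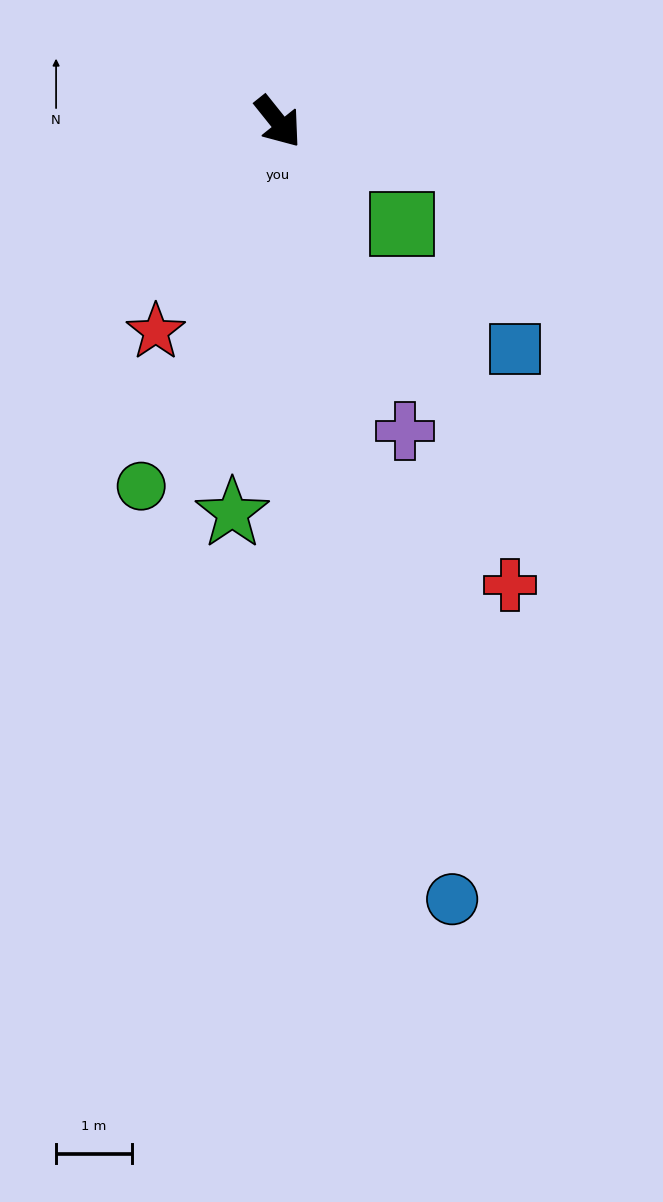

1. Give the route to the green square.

turn left 12°, forward 2.1 m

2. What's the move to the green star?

turn right 45°, forward 5.2 m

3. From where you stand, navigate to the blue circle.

turn right 26°, forward 10.5 m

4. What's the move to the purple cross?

turn right 16°, forward 4.4 m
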